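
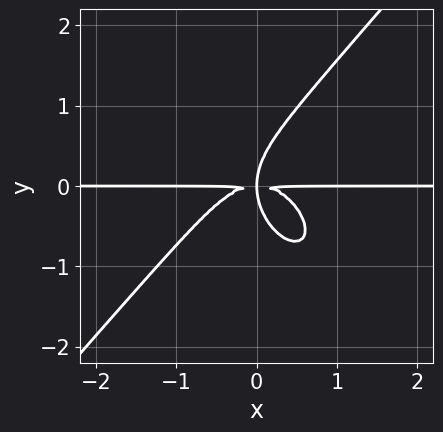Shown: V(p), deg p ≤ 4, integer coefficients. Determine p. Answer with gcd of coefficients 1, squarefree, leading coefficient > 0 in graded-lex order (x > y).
3*x^3*y - 2*y^4 + 3*x*y^2

1. deg p = 4. The shape is more complex than any degree-3 curve.
2. Reading off the gridlines: every point of the x-axis in the box is on the curve.
3. Matching integer coefficients to the picture gives p.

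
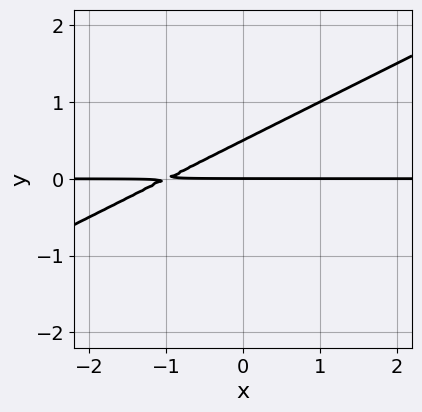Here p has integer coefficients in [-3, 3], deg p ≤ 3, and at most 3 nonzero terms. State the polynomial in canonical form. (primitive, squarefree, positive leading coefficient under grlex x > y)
x*y - 2*y^2 + y

First, degree: no degree-1 curve has this shape, so deg p = 2.
Next, observable constraints: one y-axis crossing is at y = 0; the visible x-axis segment lies entirely on the curve.
Finally, the integer polynomial consistent with all of this is the stated p.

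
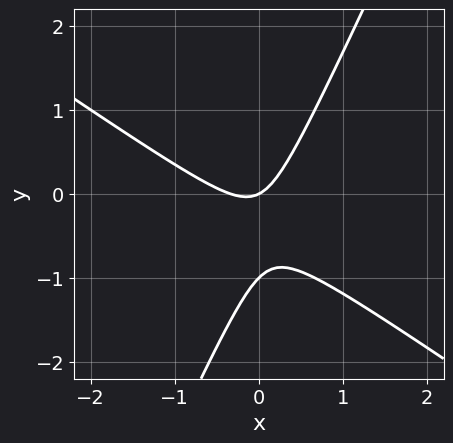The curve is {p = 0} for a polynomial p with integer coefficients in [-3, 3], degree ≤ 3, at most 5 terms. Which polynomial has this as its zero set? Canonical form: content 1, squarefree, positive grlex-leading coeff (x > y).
(a) The degree is 2 — a generic line meets the curve in up to 2 points.
(b) Reading off the gridlines: among the integer gridlines, it crosses the y-axis at y ∈ {-1, 0}; it crosses the x-axis at the gridline x = 0.
(c) Together with the visible shape, these determine p as stated.

3*x^2 + 3*x*y - 2*y^2 + x - 2*y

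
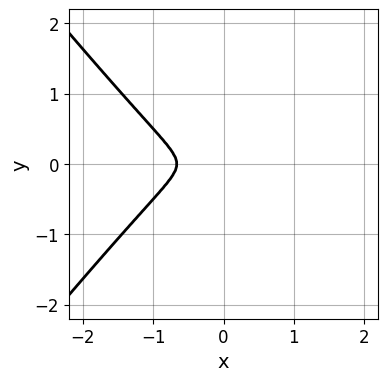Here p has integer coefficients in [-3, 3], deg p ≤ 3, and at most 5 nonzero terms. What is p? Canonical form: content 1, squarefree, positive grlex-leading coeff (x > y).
3*x^3 - 2*x*y^2 + 2*x^2 + 2*y^2

(a) Degree: the shape is more complex than any degree-2 curve, so deg p = 3.
(b) Symmetries: it's symmetric under y → −y, forcing even powers of y.
(c) Assembling these constraints gives the stated polynomial.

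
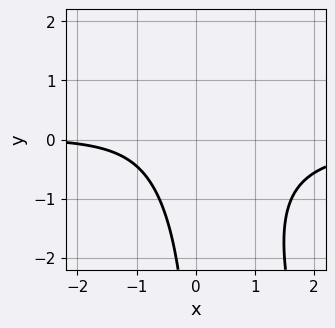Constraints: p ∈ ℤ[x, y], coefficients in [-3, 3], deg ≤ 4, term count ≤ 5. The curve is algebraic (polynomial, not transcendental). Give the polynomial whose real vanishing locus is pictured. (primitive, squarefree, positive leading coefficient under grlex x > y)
3*x^2*y + x*y^2 - x*y + x + 3

First, degree: the shape is more complex than any degree-2 curve, so deg p = 3.
Next, from the axis intercepts and sections: the curve avoids every integer y-axis point in the box; it misses every integer gridline on the x-axis.
Finally, together with the visible shape, these determine p as stated.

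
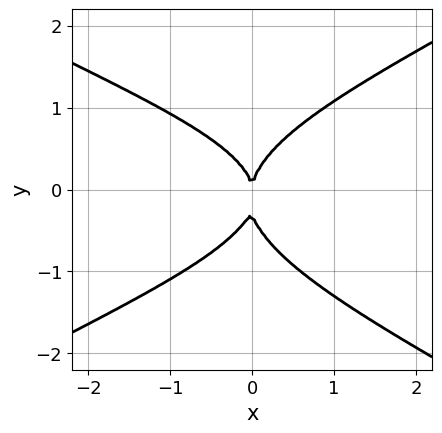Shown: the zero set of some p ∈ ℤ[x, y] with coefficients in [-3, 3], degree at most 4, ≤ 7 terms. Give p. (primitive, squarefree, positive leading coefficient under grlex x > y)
x^2*y^2 - 3*y^4 + x*y^2 - y^3 + 3*x^2

First, deg p = 4.
Next, from the visible intercepts: one y-axis crossing is at y = 0; it meets the x-axis at x = 0 (among the integer gridlines).
Finally, together with the visible shape, these determine p as stated.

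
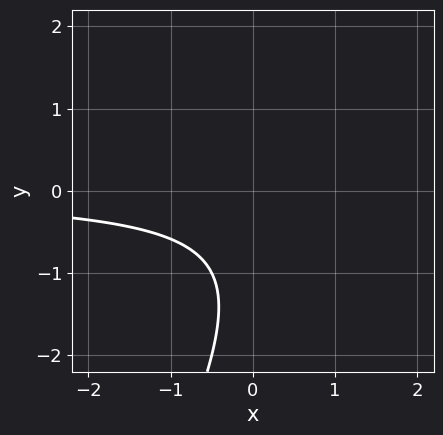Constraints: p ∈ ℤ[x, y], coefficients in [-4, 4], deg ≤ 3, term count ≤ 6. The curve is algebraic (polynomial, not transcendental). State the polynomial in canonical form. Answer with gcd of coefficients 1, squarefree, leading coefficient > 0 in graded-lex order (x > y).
2*x*y - y^2 - 2*y - 2

(a) deg p = 2. No degree-1 curve has this shape.
(b) Observable constraints: it misses every integer gridline on the y-axis; the curve avoids every integer x-axis point in the box.
(c) Together with the visible shape, these determine p as stated.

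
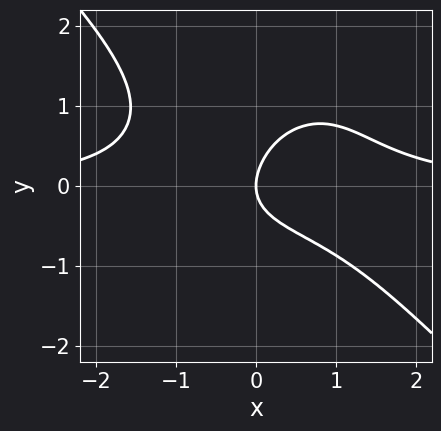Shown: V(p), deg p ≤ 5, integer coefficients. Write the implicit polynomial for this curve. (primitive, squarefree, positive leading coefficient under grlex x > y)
2*x^3*y + 2*y^4 - 2*y^3 + 3*y^2 - 3*x

1. The degree is 4 — the shape is more complex than any degree-3 curve.
2. Reading off the gridlines: one x-axis crossing is at x = 0; one y-axis crossing is at y = 0.
3. Fitting integer coefficients to these (and the overall shape) gives p.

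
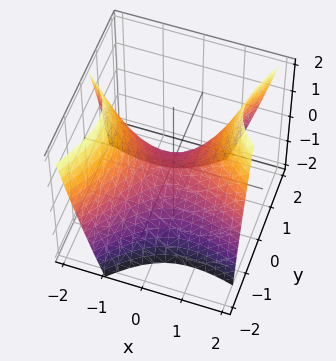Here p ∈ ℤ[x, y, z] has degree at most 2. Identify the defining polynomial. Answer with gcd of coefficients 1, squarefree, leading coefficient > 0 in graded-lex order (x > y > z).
The degree is 2 — the shape is more complex than any degree-1 surface.
Checking where it meets the axes: it meets the x-axis at x = 0 (among the integer gridlines); it meets the y-axis at y = 0 (among the integer gridlines); one z-axis crossing is at z = 0.
These observations pin down the coefficients.

2*x^2 + 3*x*y - 3*y^2 - 3*z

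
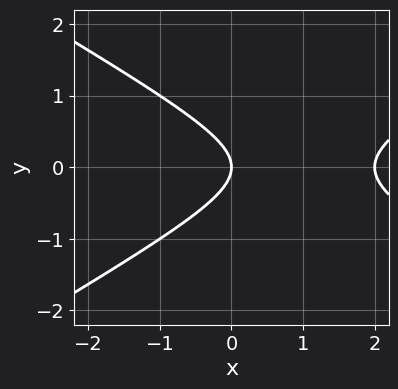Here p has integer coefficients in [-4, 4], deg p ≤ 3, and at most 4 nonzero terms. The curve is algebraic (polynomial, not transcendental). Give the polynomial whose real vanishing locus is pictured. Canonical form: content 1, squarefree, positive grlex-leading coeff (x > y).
x^2 - 3*y^2 - 2*x

1. The degree is 2 — a generic line meets the curve in up to 2 points.
2. Symmetries: the y ↦ −y reflection is a symmetry, so y appears only in even powers.
3. Reading off the gridlines: one y-axis crossing is at y = 0; the x-axis gridline crossings are at x ∈ {0, 2}.
4. These observations pin down the coefficients.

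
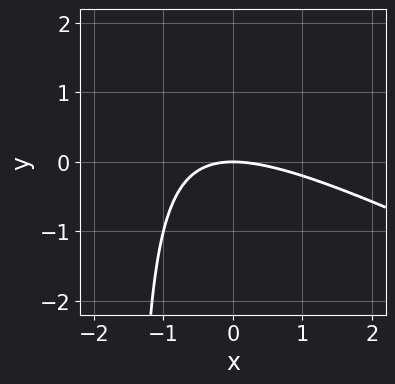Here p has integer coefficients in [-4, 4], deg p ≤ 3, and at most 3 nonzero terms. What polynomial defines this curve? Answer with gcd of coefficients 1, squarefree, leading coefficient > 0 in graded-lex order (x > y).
x^2 + 2*x*y + 3*y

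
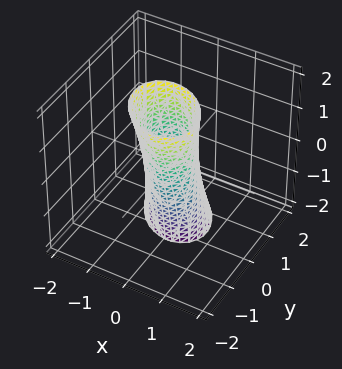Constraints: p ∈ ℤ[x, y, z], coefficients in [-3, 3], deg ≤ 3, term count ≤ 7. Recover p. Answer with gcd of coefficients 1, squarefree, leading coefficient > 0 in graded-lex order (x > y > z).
2*x^2 + x*y + 2*y^2 + y*z - 1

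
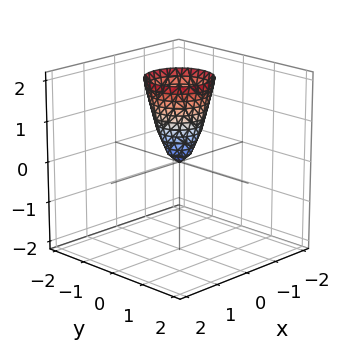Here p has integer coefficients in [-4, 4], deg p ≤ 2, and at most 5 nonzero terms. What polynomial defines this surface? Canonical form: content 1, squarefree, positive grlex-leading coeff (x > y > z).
First, degree: a single bowl opening along one axis; a quadric, so deg p = 2.
Then, symmetries: every cross-section ⟂ z is a circle, so x, y appear only via x² + y².
Then, reading off the gridlines: a circular section at z = 1 has radius between 0 and 1; it crosses the z-axis at the gridline z = 0; it crosses the y-axis at the gridline y = 0.
Finally, assembling these constraints gives the stated polynomial.

3*x^2 + 3*y^2 - z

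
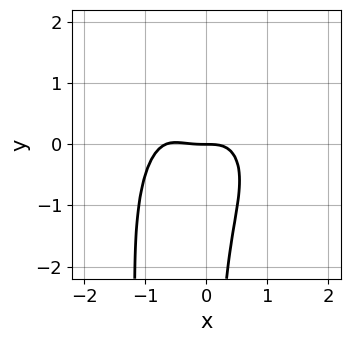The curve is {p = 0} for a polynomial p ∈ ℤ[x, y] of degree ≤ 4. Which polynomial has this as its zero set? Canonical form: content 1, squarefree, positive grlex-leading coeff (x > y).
1. deg p = 4. The shape is more complex than any degree-3 curve.
2. Against the integer gridlines: it crosses the x-axis at the gridline x = 0; it crosses the y-axis at the gridline y = 0.
3. Together with the visible shape, these determine p as stated.

3*x^4 + 2*x^2*y^2 + 2*x^3 + 2*x*y^2 + 2*y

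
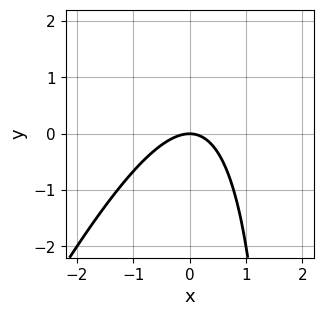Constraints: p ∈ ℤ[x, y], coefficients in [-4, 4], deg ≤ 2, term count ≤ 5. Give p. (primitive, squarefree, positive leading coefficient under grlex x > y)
(a) deg p = 2. The shape is more complex than any degree-1 curve.
(b) Observable constraints: it meets the y-axis at y = 0 (among the integer gridlines); it meets the x-axis at x = 0 (among the integer gridlines).
(c) The integer polynomial consistent with all of this is the stated p.

2*x^2 - x*y + 2*y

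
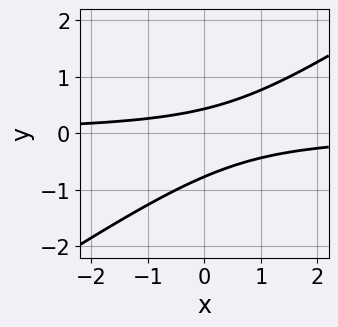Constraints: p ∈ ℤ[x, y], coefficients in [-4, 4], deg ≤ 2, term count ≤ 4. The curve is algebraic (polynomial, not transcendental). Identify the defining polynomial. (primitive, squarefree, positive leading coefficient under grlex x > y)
2*x*y - 3*y^2 - y + 1

1. Degree: no degree-1 curve has this shape, so deg p = 2.
2. Reading off the gridlines: no x-intercept at any integer in the box.
3. Matching integer coefficients to the picture gives p.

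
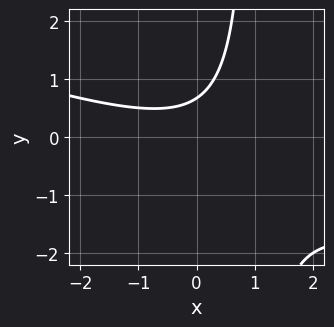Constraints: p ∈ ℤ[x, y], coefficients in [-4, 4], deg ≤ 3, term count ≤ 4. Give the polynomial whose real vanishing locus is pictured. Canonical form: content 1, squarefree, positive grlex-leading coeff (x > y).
(a) deg p = 2.
(b) Reading off the gridlines: no x-intercept at any integer in the box.
(c) Together with the visible shape, these determine p as stated.

x^2 + 3*x*y - 3*y + 2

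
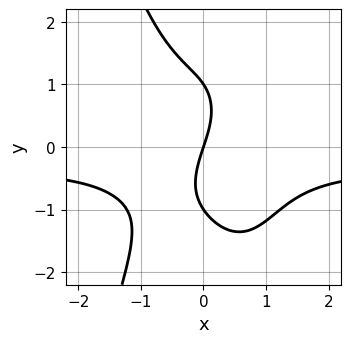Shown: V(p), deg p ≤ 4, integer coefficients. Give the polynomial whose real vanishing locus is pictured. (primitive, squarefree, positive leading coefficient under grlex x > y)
(a) Degree: no degree-3 curve has this shape, so deg p = 4.
(b) Against the integer gridlines: among the integer gridlines, it crosses the y-axis at y ∈ {-1, 0, 1}; it crosses the x-axis at the gridline x = 0.
(c) Assembling these constraints gives the stated polynomial.

3*x^3*y + x^3 + y^3 + 3*x - y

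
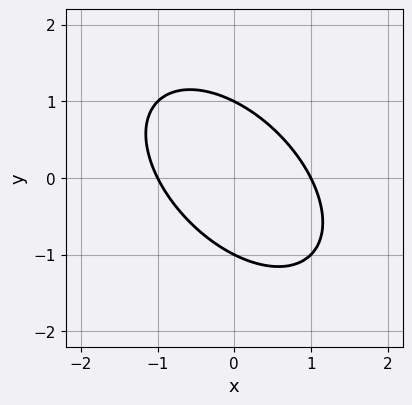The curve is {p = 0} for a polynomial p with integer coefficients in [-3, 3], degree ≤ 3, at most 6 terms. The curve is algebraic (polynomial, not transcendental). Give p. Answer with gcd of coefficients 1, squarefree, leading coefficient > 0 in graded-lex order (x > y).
x^2 + x*y + y^2 - 1

(a) deg p = 2. A generic line meets the curve in up to 2 points.
(b) Reading off the gridlines: among the integer gridlines, it crosses the x-axis at x ∈ {-1, 1}; among the integer gridlines, it crosses the y-axis at y ∈ {-1, 1}.
(c) Together with the visible shape, these determine p as stated.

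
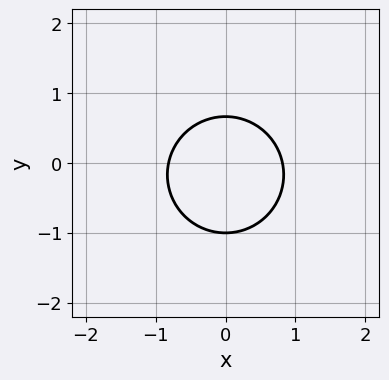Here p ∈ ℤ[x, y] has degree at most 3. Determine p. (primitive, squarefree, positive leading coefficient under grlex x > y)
First, degree: the shape is more complex than any degree-1 curve, so deg p = 2.
Then, symmetries: mirror symmetry x ↦ −x ⇒ only even powers of x.
Then, from the axis intercepts and sections: it crosses the y-axis at the gridline y = -1.
Finally, assembling these constraints gives the stated polynomial.

3*x^2 + 3*y^2 + y - 2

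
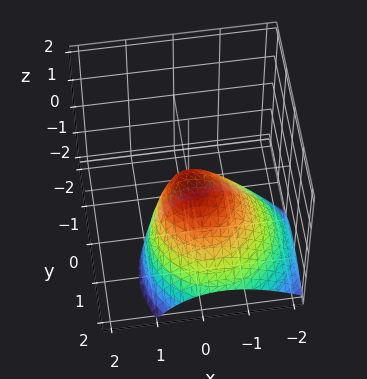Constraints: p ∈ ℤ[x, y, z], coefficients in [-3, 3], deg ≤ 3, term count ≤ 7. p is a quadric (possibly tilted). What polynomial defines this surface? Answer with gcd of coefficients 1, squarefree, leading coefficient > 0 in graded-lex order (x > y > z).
(a) The degree is 2 — the shape is more complex than any degree-1 surface.
(b) From the visible intercepts: one y-axis crossing is at y = 0; it meets the z-axis at z = 0 (among the integer gridlines); one x-axis crossing is at x = 0.
(c) These observations pin down the coefficients.

3*x^2 - 2*x*z + 3*y^2 + 3*y*z + 3*z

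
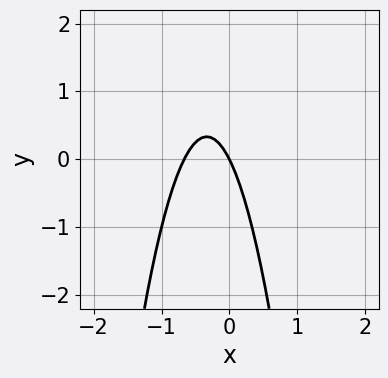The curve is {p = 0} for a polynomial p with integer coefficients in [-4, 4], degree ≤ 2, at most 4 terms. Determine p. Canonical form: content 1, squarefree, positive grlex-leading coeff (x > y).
(a) The degree is 2 — the shape is more complex than any degree-1 curve.
(b) Reading off the gridlines: it meets the x-axis at x = 0 (among the integer gridlines); it meets the y-axis at y = 0 (among the integer gridlines).
(c) These observations pin down the coefficients.

3*x^2 + 2*x + y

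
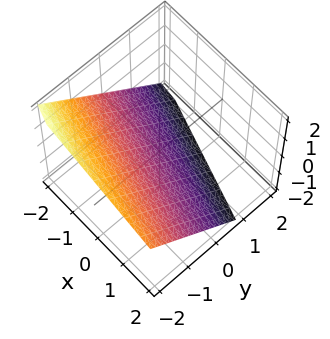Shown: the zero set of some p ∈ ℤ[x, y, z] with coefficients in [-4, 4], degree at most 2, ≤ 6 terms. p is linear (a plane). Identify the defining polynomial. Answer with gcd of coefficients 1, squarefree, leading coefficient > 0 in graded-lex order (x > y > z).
The degree is 1 — the surface is flat (a plane).
Reading off the gridlines: it meets the x-axis at x = -2 (among the integer gridlines).
Together with the visible shape, these determine p as stated.

x + 3*y + 3*z + 2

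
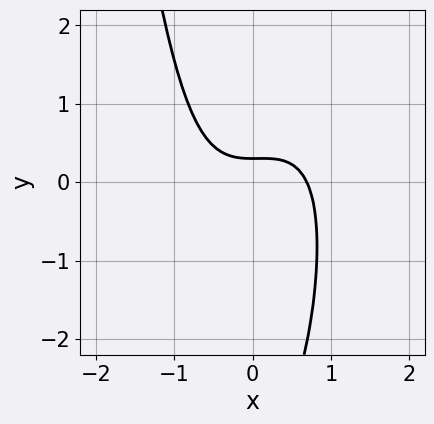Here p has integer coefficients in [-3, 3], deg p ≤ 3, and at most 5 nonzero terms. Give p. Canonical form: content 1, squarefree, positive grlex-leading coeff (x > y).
Degree: the shape is more complex than any degree-2 curve, so deg p = 3.
Putting this together gives p.

3*x^3 - 2*x^2*y + y^2 + 3*y - 1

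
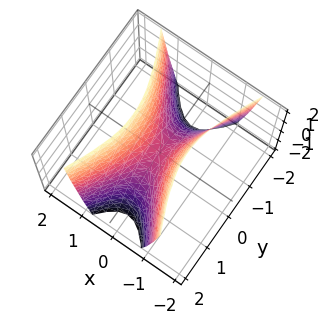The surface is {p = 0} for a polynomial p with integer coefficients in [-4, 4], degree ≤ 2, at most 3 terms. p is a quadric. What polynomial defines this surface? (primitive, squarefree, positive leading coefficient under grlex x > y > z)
3*x^2 - y^2 - z

First, the degree is 2 — a saddle surface; a quadric.
Next, symmetries: it's symmetric under y → −y, forcing even powers of y; it's symmetric under x → −x, forcing even powers of x.
Then, from the axis intercepts and sections: it meets the z-axis at z = 0 (among the integer gridlines); it crosses the x-axis at the gridline x = 0; it meets the y-axis at y = 0 (among the integer gridlines).
Finally, assembling these constraints gives the stated polynomial.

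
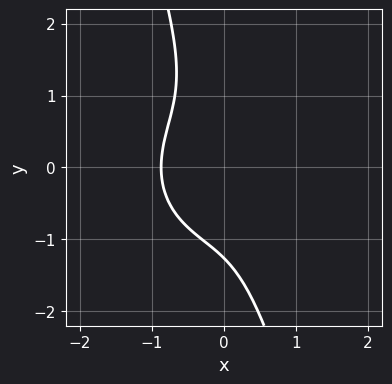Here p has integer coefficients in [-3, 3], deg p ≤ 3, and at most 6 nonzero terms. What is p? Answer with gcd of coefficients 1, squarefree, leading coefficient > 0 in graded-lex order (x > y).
3*x^3 + 3*x*y^2 + y^3 + 2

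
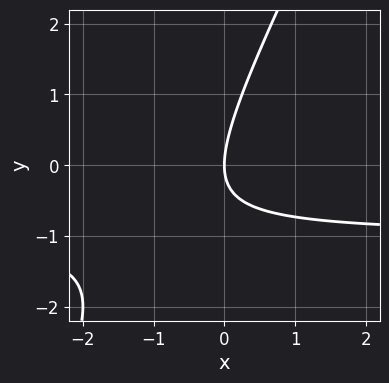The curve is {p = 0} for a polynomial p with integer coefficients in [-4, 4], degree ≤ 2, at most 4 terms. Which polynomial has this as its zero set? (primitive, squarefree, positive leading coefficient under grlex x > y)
First, the degree is 2 — a generic line meets the curve in up to 2 points.
Then, against the integer gridlines: one y-axis crossing is at y = 0; it meets the x-axis at x = 0 (among the integer gridlines).
Finally, assembling these constraints gives the stated polynomial.

2*x*y - y^2 + 2*x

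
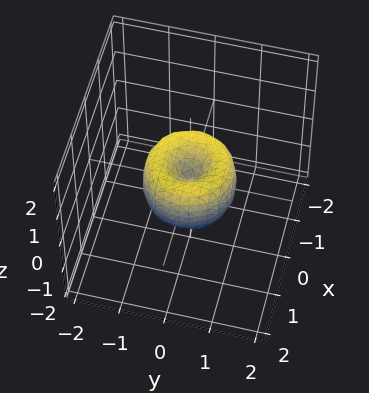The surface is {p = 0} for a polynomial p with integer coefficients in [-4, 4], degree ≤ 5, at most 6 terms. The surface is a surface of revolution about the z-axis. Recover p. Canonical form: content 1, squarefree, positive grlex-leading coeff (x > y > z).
(a) The degree is 4 — a generic line meets the surface in up to 4 points.
(b) Symmetries: the surface is invariant under rotation about z: p = q(x² + y², z).
(c) Checking where it meets the axes: the y-axis gridline crossings are at y ∈ {-1, 0, 1}; a circular section at z = 0 has radius exactly 1; one z-axis crossing is at z = 0.
(d) The integer polynomial consistent with all of this is the stated p. Check: (-1, 0, 0) on the x-axis lies on the surface, and p(-1, 0, 0) = 0. ✓

2*x^4 + 4*x^2*y^2 + 2*y^4 - 2*x^2 - 2*y^2 + z^2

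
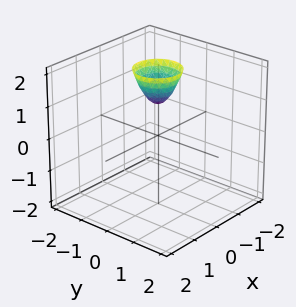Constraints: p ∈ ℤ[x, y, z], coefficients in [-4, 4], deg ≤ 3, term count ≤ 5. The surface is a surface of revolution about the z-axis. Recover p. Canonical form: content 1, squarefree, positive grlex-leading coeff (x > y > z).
2*x^2 + 2*y^2 - z + 1

1. The degree is 2 — the shape is more complex than any degree-1 surface.
2. Symmetries: every cross-section ⟂ z is a circle, so x, y appear only via x² + y².
3. Reading off the gridlines: a circular section at z = 2 has radius between 0 and 1; it misses every integer gridline on the x-axis.
4. Matching integer coefficients to the picture gives p. Check: (0, 0, 1) on the z-axis lies on the surface, and p(0, 0, 1) = 0. ✓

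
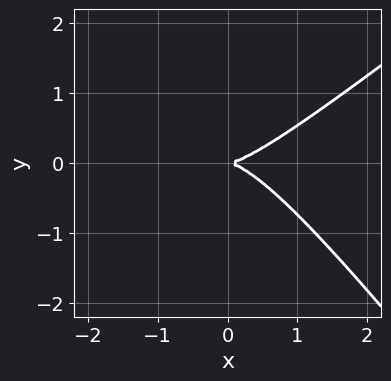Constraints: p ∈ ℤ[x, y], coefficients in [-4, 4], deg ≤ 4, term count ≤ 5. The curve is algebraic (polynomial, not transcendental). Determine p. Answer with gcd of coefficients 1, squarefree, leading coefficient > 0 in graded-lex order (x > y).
2*x^3 - x^2*y - 2*x*y^2 - 3*y^2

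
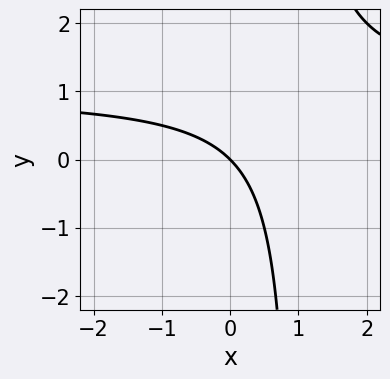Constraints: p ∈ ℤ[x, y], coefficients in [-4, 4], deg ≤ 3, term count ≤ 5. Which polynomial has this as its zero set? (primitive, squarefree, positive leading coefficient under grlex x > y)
1. The degree is 2 — a generic line meets the curve in up to 2 points.
2. From the axis intercepts and sections: it meets the y-axis at y = 0 (among the integer gridlines); it meets the x-axis at x = 0 (among the integer gridlines).
3. Solving for integer coefficients yields p as stated.

x*y - x - y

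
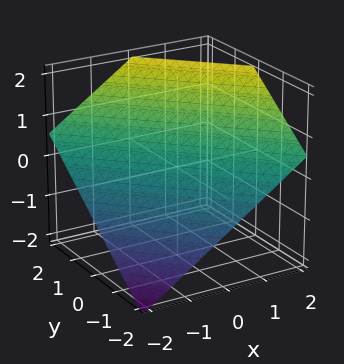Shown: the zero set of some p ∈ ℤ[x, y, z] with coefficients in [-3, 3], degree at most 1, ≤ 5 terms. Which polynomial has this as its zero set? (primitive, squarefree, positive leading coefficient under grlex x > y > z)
Degree: the surface is flat (a plane), so deg p = 1.
Checking where it meets the axes: it meets the x-axis at x = -1 (among the integer gridlines); one y-axis crossing is at y = -1.
Matching integer coefficients to the picture gives p.

2*x + 2*y - 3*z + 2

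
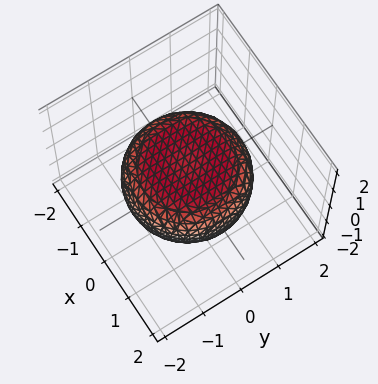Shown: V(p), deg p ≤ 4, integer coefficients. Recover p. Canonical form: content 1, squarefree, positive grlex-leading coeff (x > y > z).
x^4 + 2*x^2*y^2 + y^4 - x^2 - y^2 + 3*z^2 - 2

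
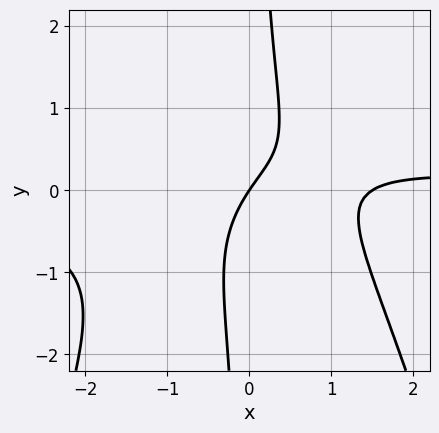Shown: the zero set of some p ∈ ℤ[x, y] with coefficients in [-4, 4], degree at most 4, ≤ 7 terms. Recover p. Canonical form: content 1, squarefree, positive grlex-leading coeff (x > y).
1. deg p = 4. The shape is more complex than any degree-3 curve.
2. Reading off the gridlines: it crosses the x-axis at the gridline x = 0; one y-axis crossing is at y = 0.
3. Fitting integer coefficients to these (and the overall shape) gives p.

2*x^3*y + 3*x*y^2 - 2*x^2 + 3*x - 2*y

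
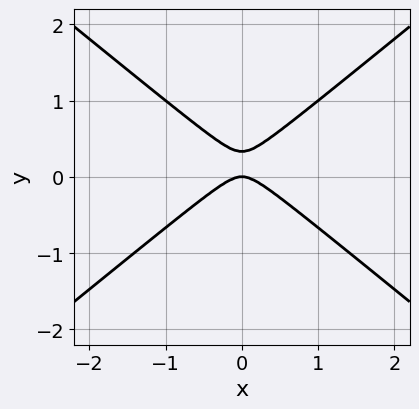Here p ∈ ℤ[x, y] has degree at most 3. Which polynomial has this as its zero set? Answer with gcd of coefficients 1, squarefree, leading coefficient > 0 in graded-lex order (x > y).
2*x^2 - 3*y^2 + y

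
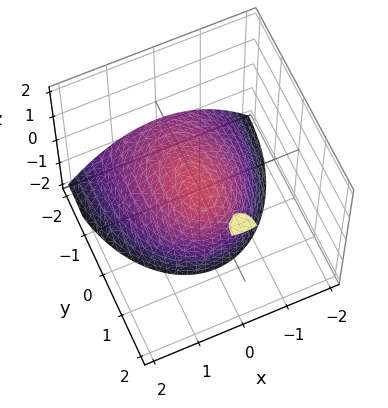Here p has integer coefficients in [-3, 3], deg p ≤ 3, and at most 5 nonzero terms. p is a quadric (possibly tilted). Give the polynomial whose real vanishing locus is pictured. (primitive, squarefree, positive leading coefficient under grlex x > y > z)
2*x^2 + y^2 - 2*y*z + 2*z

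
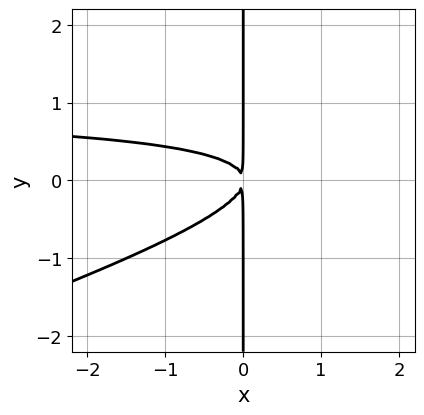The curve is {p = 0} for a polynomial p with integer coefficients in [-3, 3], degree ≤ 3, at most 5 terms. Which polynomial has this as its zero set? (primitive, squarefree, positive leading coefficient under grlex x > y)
The degree is 3 — no degree-2 curve has this shape.
Observable constraints: the visible y-axis segment lies entirely on the curve.
Assembling these constraints gives the stated polynomial.

x^2*y - 3*x*y^2 - x^2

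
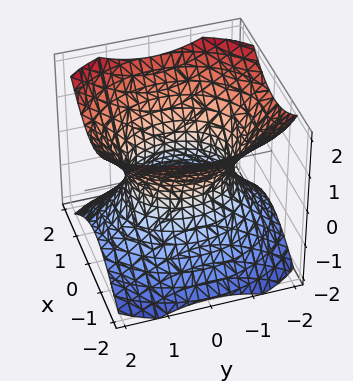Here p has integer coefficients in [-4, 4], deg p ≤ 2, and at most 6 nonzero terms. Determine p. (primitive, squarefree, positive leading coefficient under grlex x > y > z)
deg p = 2. An hourglass — one-sheet hyperboloid; a quadric.
Symmetries: it's symmetric under x → −x, forcing even powers of x; the z ↦ −z reflection is a symmetry, so z appears only in even powers; mirror symmetry y ↦ −y ⇒ only even powers of y.
Reading off the gridlines: among the integer gridlines, it crosses the x-axis at x ∈ {-1, 1}; the surface avoids every integer z-axis point in the box.
Fitting integer coefficients to these (and the overall shape) gives p.

3*x^2 + 2*y^2 - 3*z^2 - 3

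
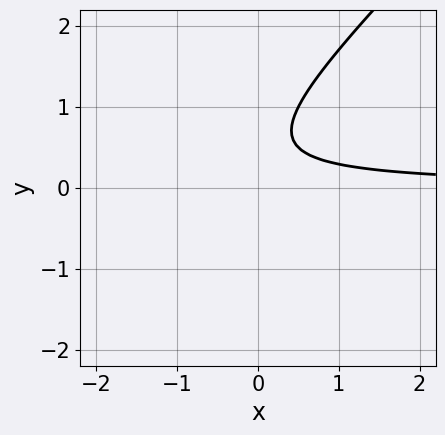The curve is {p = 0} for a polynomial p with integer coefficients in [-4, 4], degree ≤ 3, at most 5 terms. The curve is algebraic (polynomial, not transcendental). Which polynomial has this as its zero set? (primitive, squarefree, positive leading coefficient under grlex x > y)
2*x*y - 2*y^2 + 2*y - 1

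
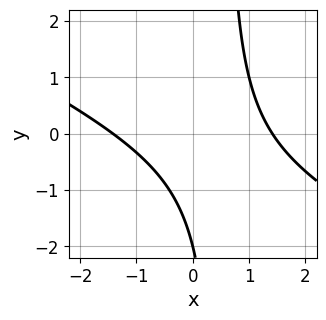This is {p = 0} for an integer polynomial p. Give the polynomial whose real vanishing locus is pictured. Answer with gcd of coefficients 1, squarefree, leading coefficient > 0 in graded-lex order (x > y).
x^2 + 2*x*y - y - 2

First, the degree is 2 — no degree-1 curve has this shape.
Then, reading off the gridlines: it crosses the y-axis at the gridline y = -2.
Finally, matching integer coefficients to the picture gives p.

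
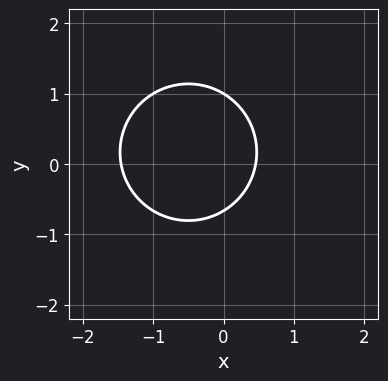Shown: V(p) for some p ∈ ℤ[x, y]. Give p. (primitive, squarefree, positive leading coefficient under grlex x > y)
3*x^2 + 3*y^2 + 3*x - y - 2

1. The degree is 2 — a generic line meets the curve in up to 2 points.
2. Against the integer gridlines: one y-axis crossing is at y = 1.
3. Putting this together gives p.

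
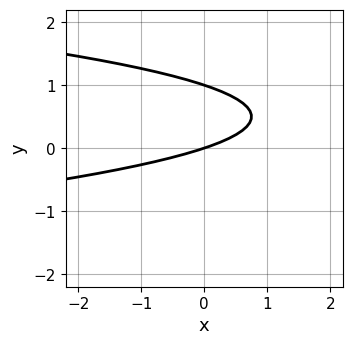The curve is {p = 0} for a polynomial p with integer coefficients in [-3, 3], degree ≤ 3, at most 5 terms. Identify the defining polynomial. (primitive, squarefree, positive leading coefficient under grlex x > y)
3*y^2 + x - 3*y

deg p = 2. The shape is more complex than any degree-1 curve.
Reading off the gridlines: it meets the x-axis at x = 0 (among the integer gridlines); the y-axis gridline crossings are at y ∈ {0, 1}.
Matching integer coefficients to the picture gives p.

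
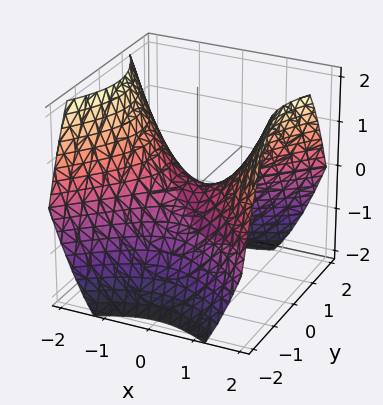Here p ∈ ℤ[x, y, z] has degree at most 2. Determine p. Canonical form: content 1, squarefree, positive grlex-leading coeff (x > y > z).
The degree is 2 — a saddle surface; a quadric.
Symmetries: mirror symmetry y ↦ −y ⇒ only even powers of y; the x ↦ −x reflection is a symmetry, so x appears only in even powers.
From the axis intercepts and sections: it meets the y-axis at y = 0 (among the integer gridlines); it meets the z-axis at z = 0 (among the integer gridlines).
Fitting integer coefficients to these (and the overall shape) gives p.

2*x^2 - 2*y^2 - 3*z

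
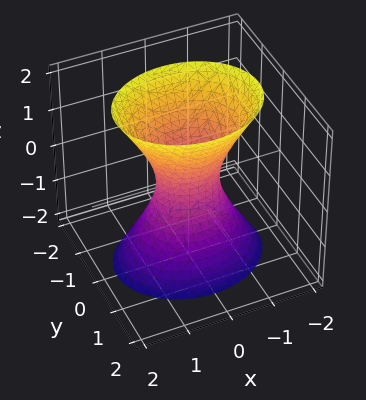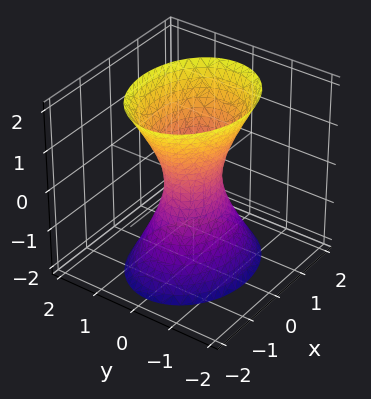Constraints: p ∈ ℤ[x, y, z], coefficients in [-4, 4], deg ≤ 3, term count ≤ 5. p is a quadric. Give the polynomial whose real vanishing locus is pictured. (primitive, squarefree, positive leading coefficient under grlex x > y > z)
2*x^2 + 3*y^2 - z^2 - 1

First, the degree is 2 — an hourglass — one-sheet hyperboloid; a quadric.
Then, symmetries: the y ↦ −y reflection is a symmetry, so y appears only in even powers; mirror symmetry x ↦ −x ⇒ only even powers of x; the z ↦ −z reflection is a symmetry, so z appears only in even powers.
Then, from the axis intercepts and sections: no z-intercept at any integer in the box.
Finally, matching integer coefficients to the picture gives p.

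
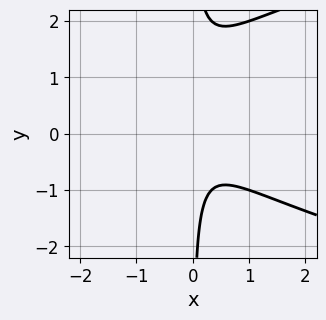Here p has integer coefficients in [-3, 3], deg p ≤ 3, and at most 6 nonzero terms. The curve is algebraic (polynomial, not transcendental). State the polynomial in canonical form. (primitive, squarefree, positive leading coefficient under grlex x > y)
2*x*y^2 - 3*x^2 - 2*x*y - 1

First, deg p = 3. The shape is more complex than any degree-2 curve.
Next, from the axis intercepts and sections: no y-intercept at any integer in the box; the curve avoids every integer x-axis point in the box.
Finally, together with the visible shape, these determine p as stated.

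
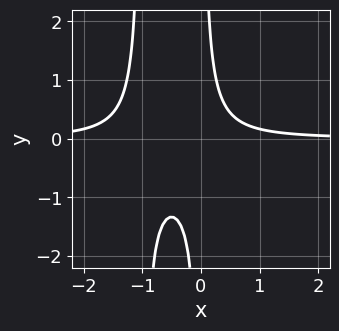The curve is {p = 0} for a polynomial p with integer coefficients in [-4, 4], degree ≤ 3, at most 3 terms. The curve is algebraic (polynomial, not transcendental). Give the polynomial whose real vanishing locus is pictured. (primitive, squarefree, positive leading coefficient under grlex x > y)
3*x^2*y + 3*x*y - 1

(a) deg p = 3. No degree-2 curve has this shape.
(b) Checking where it meets the axes: no y-intercept at any integer in the box; no x-intercept at any integer in the box.
(c) Assembling these constraints gives the stated polynomial.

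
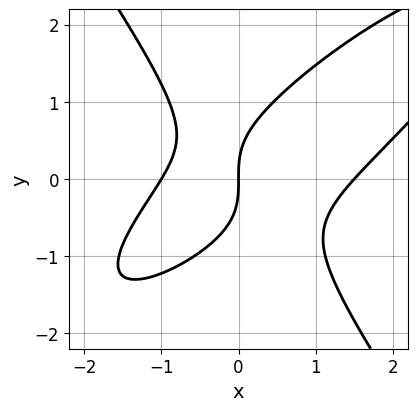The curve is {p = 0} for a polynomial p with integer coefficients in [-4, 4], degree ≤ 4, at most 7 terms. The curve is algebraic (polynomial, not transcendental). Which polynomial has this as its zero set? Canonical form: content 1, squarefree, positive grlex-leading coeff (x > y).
2*x^3 - 3*x^2*y + 2*y^3 - x^2 - 3*x

1. deg p = 3. The shape is more complex than any degree-2 curve.
2. Against the integer gridlines: the x-axis gridline crossings are at x ∈ {-1, 0}; it meets the y-axis at y = 0 (among the integer gridlines).
3. Matching integer coefficients to the picture gives p.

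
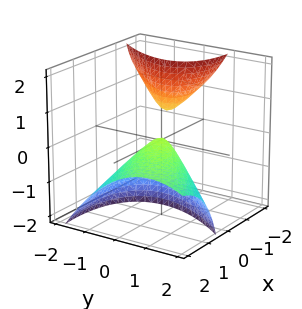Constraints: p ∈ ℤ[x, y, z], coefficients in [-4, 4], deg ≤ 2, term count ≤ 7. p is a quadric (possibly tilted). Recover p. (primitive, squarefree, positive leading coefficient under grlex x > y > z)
1. I count 2 distinct pieces. They look like related sheets of one shape, so recover p as a whole.
2. The degree is 2 — a generic line meets the surface in up to 2 points.
3. From the visible intercepts: it meets the z-axis at z = 0 (among the integer gridlines); it crosses the y-axis at the gridline y = 0; it meets the x-axis at x = 0 (among the integer gridlines).
4. Together with the visible shape, these determine p as stated.

x^2 - 2*x*y + 3*x*z + 2*y^2 + 2*z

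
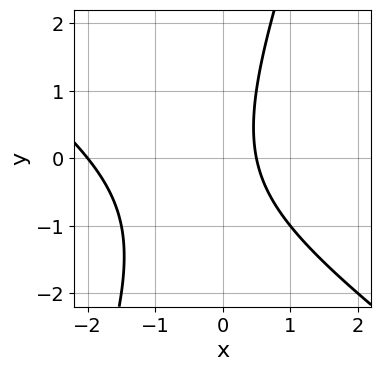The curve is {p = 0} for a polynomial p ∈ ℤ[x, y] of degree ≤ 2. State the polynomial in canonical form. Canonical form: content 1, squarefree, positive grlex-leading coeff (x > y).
2*x^2 + 2*x*y - y^2 + 3*x - 2

(a) The degree is 2 — the shape is more complex than any degree-1 curve.
(b) From the axis intercepts and sections: the curve avoids every integer y-axis point in the box; one x-axis crossing is at x = -2.
(c) Fitting integer coefficients to these (and the overall shape) gives p.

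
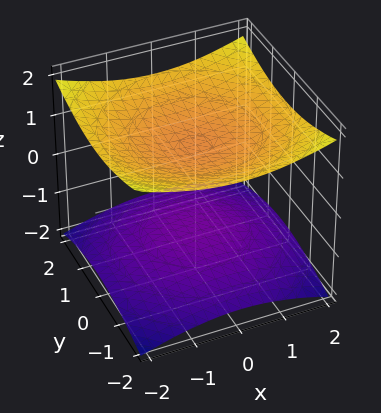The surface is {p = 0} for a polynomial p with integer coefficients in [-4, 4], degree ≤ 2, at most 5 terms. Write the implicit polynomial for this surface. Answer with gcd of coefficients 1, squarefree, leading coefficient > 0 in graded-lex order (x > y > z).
x^2 + y^2 - 3*z^2 + 3

1. There are 2 components.
2. Degree: two sheets facing apart; a quadric, so deg p = 2.
3. By symmetry, the z-axis is an axis of rotation, so x and y enter only as x² + y²; the z ↦ −z reflection is a symmetry, so z appears only in even powers.
4. Against the integer gridlines: it misses every integer gridline on the y-axis; no x-intercept at any integer in the box; the z-axis gridline crossings are at z ∈ {-1, 1}.
5. Assembling these constraints gives the stated polynomial.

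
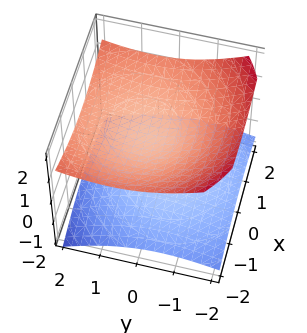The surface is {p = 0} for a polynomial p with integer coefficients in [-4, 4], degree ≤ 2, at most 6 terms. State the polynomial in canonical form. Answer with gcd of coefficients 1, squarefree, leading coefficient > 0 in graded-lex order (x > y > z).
First, there are 2 components.
Then, deg p = 2.
Then, against the integer gridlines: it misses every integer gridline on the x-axis; it misses every integer gridline on the y-axis.
Finally, together with the visible shape, these determine p as stated.

x^2 + y^2 - y*z - 3*z^2 + 1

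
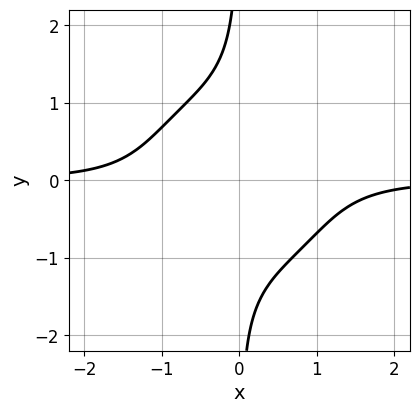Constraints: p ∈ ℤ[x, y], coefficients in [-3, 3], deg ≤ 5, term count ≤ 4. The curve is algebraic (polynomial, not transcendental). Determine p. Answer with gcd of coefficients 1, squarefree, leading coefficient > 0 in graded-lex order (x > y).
x^3*y + x*y^3 + 1

1. deg p = 4. The shape is more complex than any degree-3 curve.
2. Checking where it meets the axes: no y-intercept at any integer in the box; it misses every integer gridline on the x-axis.
3. These observations pin down the coefficients.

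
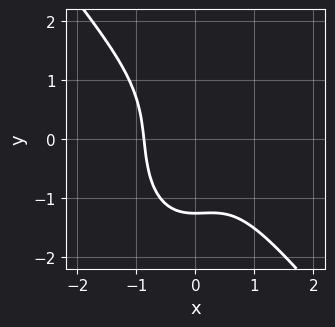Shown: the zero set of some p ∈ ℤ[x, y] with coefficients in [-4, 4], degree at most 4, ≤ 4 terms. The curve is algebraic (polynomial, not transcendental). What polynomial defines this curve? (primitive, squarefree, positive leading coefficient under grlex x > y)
3*x^3 + x^2*y + y^3 + 2

1. deg p = 3. A generic line meets the curve in up to 3 points.
2. The integer polynomial consistent with all of this is the stated p.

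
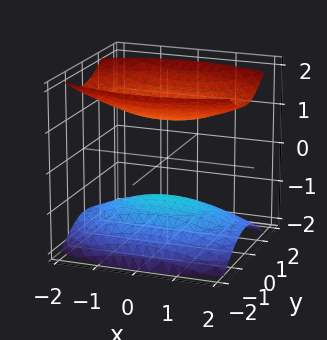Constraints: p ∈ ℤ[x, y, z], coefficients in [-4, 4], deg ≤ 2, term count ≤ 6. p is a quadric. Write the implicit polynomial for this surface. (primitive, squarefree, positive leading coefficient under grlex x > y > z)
x^2 + 3*y^2 - 3*z^2 + 3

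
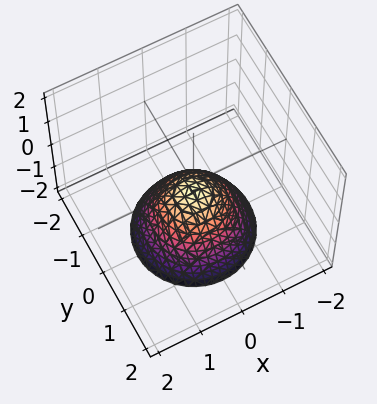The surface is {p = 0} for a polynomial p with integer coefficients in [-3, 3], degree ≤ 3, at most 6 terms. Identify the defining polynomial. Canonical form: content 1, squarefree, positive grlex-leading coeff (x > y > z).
3*x^2 + 3*y^2 + 3*z + 1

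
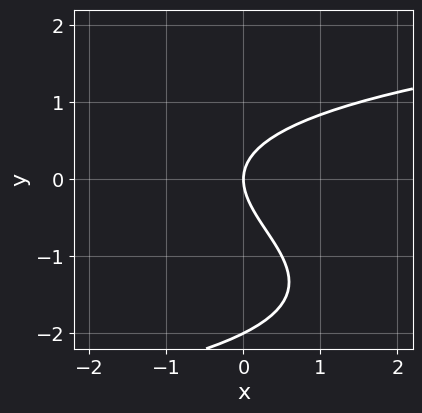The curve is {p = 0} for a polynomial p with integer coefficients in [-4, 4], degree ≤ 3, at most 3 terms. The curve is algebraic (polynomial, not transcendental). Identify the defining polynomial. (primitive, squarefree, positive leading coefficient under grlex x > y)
y^3 + 2*y^2 - 2*x

(a) The degree is 3 — the shape is more complex than any degree-2 curve.
(b) From the axis intercepts and sections: one x-axis crossing is at x = 0; among the integer gridlines, it crosses the y-axis at y ∈ {-2, 0}.
(c) Matching integer coefficients to the picture gives p.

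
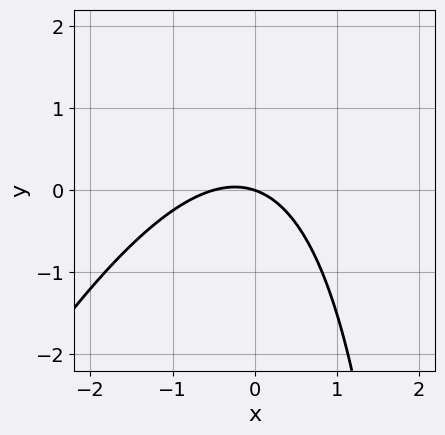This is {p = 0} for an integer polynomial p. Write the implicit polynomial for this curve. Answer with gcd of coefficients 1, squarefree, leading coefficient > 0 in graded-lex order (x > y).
(a) The degree is 2 — the shape is more complex than any degree-1 curve.
(b) From the visible intercepts: it crosses the x-axis at the gridline x = 0; one y-axis crossing is at y = 0.
(c) Putting this together gives p.

2*x^2 - x*y + x + 3*y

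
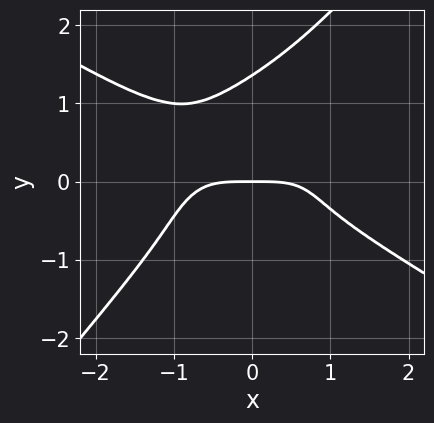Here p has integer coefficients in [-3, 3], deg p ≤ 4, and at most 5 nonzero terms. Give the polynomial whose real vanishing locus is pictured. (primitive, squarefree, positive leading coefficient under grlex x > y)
x^4 + 3*x*y^3 - 3*y^4 + 3*y^3 + 2*y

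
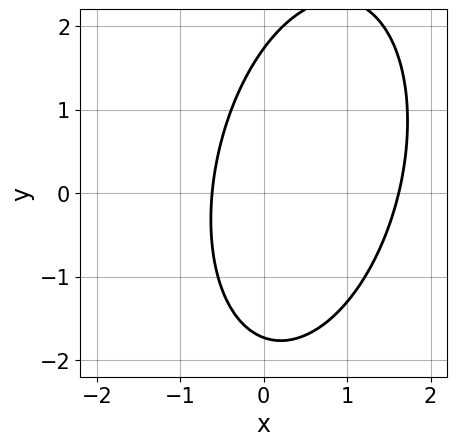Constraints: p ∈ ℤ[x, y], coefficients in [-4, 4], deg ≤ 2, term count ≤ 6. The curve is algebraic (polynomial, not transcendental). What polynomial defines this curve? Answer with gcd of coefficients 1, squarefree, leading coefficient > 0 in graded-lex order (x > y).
1. deg p = 2.
2. Putting this together gives p.

3*x^2 - x*y + y^2 - 3*x - 3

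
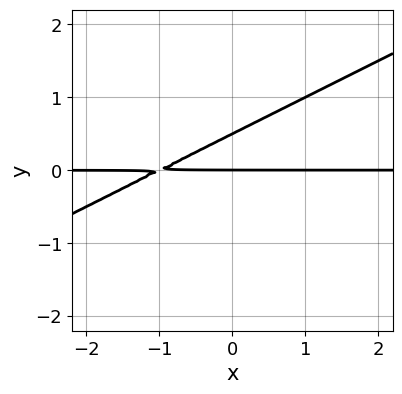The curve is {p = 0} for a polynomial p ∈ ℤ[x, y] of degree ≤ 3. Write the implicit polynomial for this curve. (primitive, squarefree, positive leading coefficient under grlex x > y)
x*y - 2*y^2 + y

First, deg p = 2. A generic line meets the curve in up to 2 points.
Next, checking where it meets the axes: the visible x-axis segment lies entirely on the curve; it meets the y-axis at y = 0 (among the integer gridlines).
Finally, the integer polynomial consistent with all of this is the stated p.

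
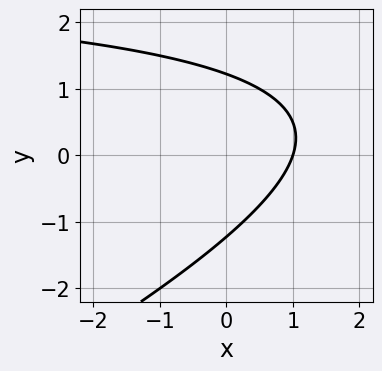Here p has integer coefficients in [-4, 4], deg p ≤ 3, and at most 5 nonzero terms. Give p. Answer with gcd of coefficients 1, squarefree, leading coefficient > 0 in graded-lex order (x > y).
1. The degree is 2 — the shape is more complex than any degree-1 curve.
2. From the visible intercepts: one x-axis crossing is at x = 1.
3. These observations pin down the coefficients.

x*y - 2*y^2 - 3*x + 3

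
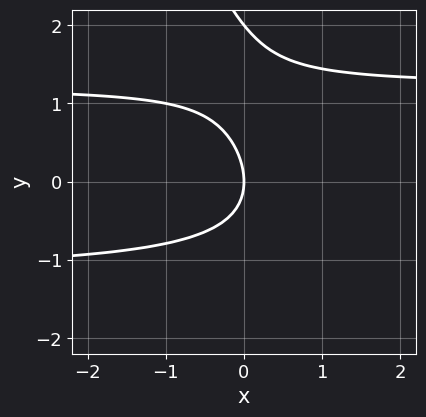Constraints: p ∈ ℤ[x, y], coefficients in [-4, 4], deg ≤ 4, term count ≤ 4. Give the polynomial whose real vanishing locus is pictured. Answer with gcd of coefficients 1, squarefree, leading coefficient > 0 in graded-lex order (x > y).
2*x*y^2 + y^3 - 2*y^2 - 3*x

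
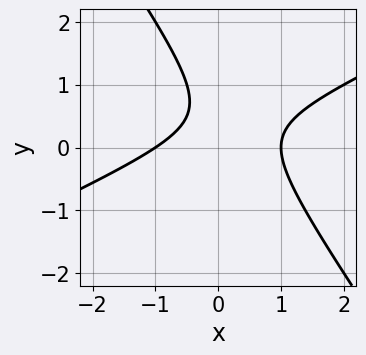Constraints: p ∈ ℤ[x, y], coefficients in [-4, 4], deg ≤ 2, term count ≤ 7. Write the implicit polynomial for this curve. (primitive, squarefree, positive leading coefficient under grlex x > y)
The degree is 2 — no degree-1 curve has this shape.
Observable constraints: among the integer gridlines, it crosses the x-axis at x ∈ {-1, 1}; the curve avoids every integer y-axis point in the box.
These observations pin down the coefficients.

2*x^2 - 3*x*y - 3*y^2 + 3*y - 2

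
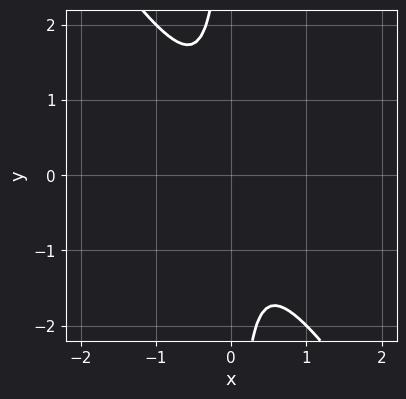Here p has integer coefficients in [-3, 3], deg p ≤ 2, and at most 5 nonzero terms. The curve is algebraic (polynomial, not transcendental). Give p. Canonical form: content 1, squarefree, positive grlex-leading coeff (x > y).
deg p = 2. No degree-1 curve has this shape.
From the visible intercepts: it misses every integer gridline on the x-axis; no y-intercept at any integer in the box.
The integer polynomial consistent with all of this is the stated p.

3*x^2 + 2*x*y + 1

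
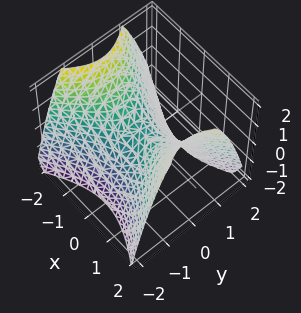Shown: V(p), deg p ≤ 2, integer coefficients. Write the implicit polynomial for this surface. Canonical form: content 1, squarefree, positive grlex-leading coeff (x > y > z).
2*x^2 - 3*y^2 - 3*z

First, degree: a hyperbolic paraboloid; a quadric, so deg p = 2.
Then, symmetries: mirror symmetry x ↦ −x ⇒ only even powers of x; it's symmetric under y → −y, forcing even powers of y.
Then, from the axis intercepts and sections: it meets the x-axis at x = 0 (among the integer gridlines); it crosses the y-axis at the gridline y = 0.
Finally, putting this together gives p.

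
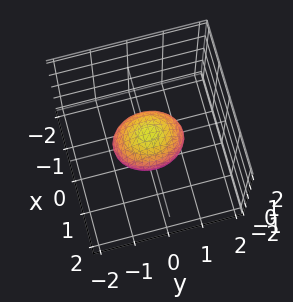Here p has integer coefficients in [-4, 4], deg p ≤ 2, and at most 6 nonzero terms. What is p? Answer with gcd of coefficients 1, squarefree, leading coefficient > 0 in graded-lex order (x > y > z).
3*x^2 + 2*y^2 + 3*z^2 - 2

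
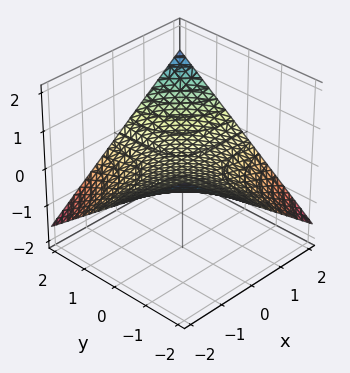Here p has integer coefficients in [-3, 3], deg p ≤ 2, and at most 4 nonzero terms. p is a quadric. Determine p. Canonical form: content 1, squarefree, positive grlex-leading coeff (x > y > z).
Degree: a saddle surface; a quadric, so deg p = 2.
Against the integer gridlines: every point of the x-axis in the box is on the surface; one z-axis crossing is at z = 0; the visible y-axis segment lies entirely on the surface.
Fitting integer coefficients to these (and the overall shape) gives p.

x*y - 3*z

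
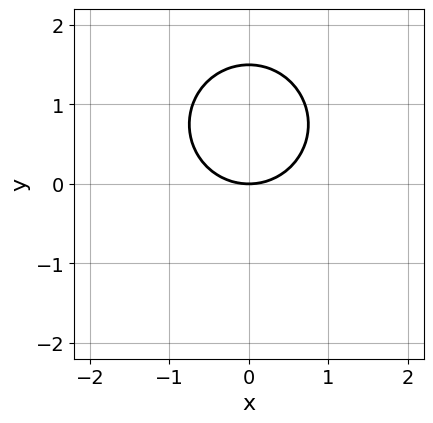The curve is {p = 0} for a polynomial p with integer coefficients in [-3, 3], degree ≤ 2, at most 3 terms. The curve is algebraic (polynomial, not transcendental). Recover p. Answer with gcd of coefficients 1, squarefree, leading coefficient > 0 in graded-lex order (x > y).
2*x^2 + 2*y^2 - 3*y

deg p = 2.
Symmetries: mirror symmetry x ↦ −x ⇒ only even powers of x.
Against the integer gridlines: it meets the x-axis at x = 0 (among the integer gridlines); it meets the y-axis at y = 0 (among the integer gridlines).
Assembling these constraints gives the stated polynomial.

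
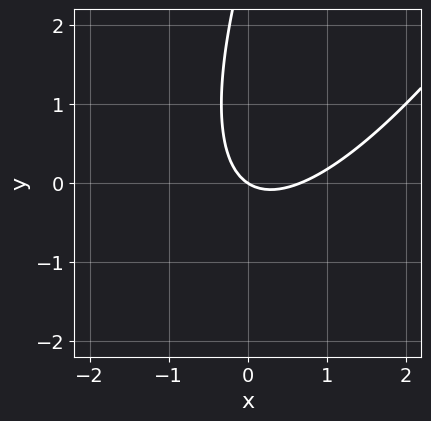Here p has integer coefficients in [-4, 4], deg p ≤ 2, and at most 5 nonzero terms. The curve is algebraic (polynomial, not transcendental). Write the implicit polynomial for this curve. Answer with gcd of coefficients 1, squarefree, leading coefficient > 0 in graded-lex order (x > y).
3*x^2 - 3*x*y + y^2 - 2*x - 3*y

deg p = 2. A generic line meets the curve in up to 2 points.
Observable constraints: it meets the y-axis at y = 0 (among the integer gridlines); it meets the x-axis at x = 0 (among the integer gridlines).
Solving for integer coefficients yields p as stated.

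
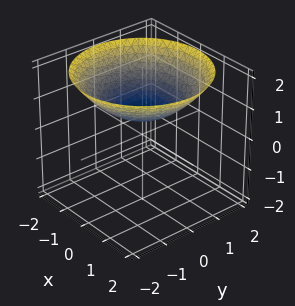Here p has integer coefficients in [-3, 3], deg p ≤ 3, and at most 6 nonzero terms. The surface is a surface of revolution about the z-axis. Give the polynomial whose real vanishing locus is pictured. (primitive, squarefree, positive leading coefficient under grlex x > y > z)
First, the degree is 2 — the shape is more complex than any degree-1 surface.
Next, symmetries: the surface is invariant under rotation about z: p = q(x² + y², z).
Then, against the integer gridlines: a circular section at z = 1 has radius exactly 1; the surface avoids every integer y-axis point in the box; the surface avoids every integer x-axis point in the box.
Finally, together with the visible shape, these determine p as stated.

x^2 + y^2 - 3*z + 2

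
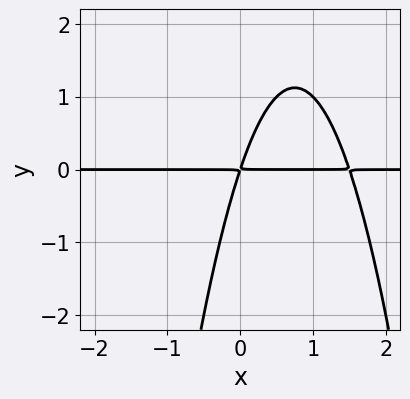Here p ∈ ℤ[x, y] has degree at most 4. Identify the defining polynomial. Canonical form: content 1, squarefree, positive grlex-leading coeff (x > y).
2*x^2*y - 3*x*y + y^2

First, degree: no degree-2 curve has this shape, so deg p = 3.
Then, against the integer gridlines: every point of the x-axis in the box is on the curve.
Finally, together with the visible shape, these determine p as stated.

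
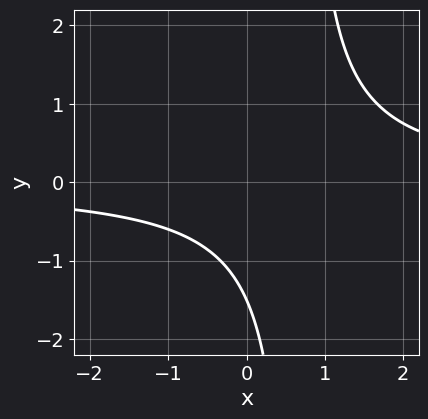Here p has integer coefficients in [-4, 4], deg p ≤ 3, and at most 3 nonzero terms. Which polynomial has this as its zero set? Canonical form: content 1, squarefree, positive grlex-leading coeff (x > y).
1. Degree: a generic line meets the curve in up to 2 points, so deg p = 2.
2. Observable constraints: no x-intercept at any integer in the box.
3. Matching integer coefficients to the picture gives p.

3*x*y - 2*y - 3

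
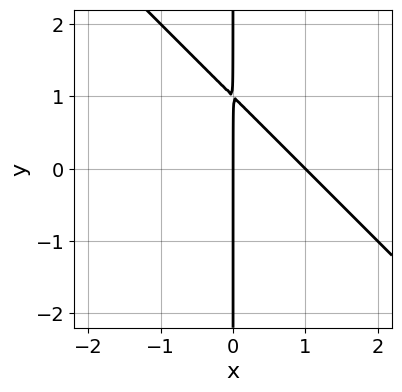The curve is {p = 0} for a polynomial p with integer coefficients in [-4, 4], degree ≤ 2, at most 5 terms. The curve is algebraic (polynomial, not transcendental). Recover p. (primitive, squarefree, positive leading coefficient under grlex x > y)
x^2 + x*y - x

Degree: the shape is more complex than any degree-1 curve, so deg p = 2.
Checking where it meets the axes: the x-axis gridline crossings are at x ∈ {0, 1}; every point of the y-axis in the box is on the curve.
Matching integer coefficients to the picture gives p.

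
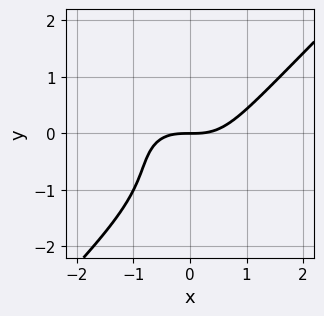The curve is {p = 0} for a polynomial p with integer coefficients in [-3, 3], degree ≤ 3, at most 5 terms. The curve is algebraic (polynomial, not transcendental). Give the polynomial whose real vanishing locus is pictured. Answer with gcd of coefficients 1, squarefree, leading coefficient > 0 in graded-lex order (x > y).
2*x^3 - 2*y^3 - 3*y^2 - 3*y

1. Degree: no degree-2 curve has this shape, so deg p = 3.
2. Checking where it meets the axes: it crosses the y-axis at the gridline y = 0; it crosses the x-axis at the gridline x = 0.
3. Fitting integer coefficients to these (and the overall shape) gives p.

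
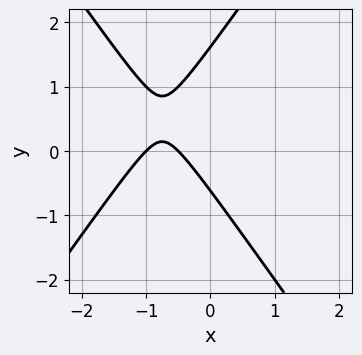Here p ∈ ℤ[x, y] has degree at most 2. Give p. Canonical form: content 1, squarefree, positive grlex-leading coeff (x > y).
(a) The degree is 2 — the shape is more complex than any degree-1 curve.
(b) Reading off the gridlines: one x-axis crossing is at x = -1.
(c) Assembling these constraints gives the stated polynomial.

2*x^2 - y^2 + 3*x + y + 1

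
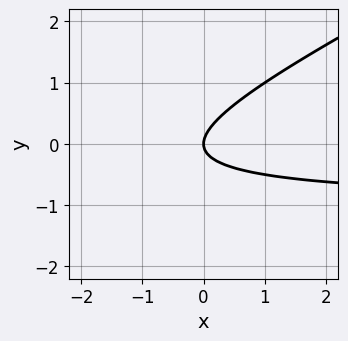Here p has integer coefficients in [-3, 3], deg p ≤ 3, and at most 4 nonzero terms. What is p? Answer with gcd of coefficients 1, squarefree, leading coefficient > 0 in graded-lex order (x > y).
1. Degree: no degree-1 curve has this shape, so deg p = 2.
2. Against the integer gridlines: it meets the x-axis at x = 0 (among the integer gridlines); one y-axis crossing is at y = 0.
3. Matching integer coefficients to the picture gives p.

x*y - 2*y^2 + x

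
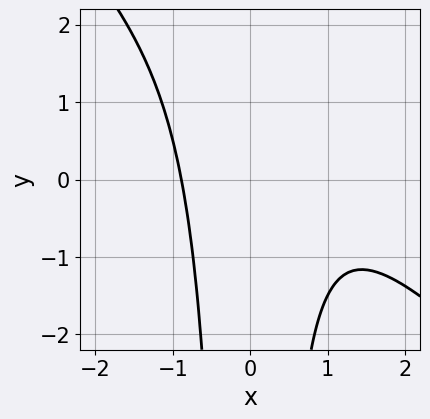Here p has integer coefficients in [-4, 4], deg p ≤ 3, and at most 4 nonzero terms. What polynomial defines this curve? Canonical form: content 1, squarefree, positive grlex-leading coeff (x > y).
2*x^3 + 2*x^2*y - 2*x^2 + 3

First, degree: no degree-2 curve has this shape, so deg p = 3.
Then, against the integer gridlines: no y-intercept at any integer in the box.
Finally, the integer polynomial consistent with all of this is the stated p.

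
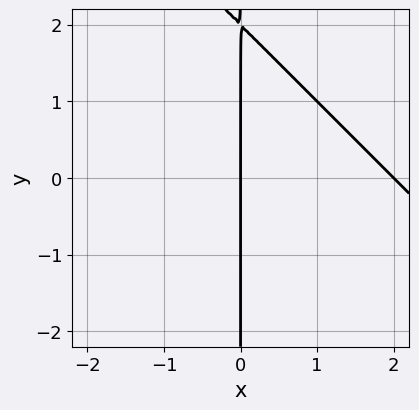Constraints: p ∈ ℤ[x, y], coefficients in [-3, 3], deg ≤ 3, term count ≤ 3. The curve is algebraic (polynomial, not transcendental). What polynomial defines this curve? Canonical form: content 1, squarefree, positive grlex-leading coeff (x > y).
(a) Degree: a generic line meets the curve in up to 2 points, so deg p = 2.
(b) From the axis intercepts and sections: among the integer gridlines, it crosses the x-axis at x ∈ {0, 2}; the visible y-axis segment lies entirely on the curve.
(c) Putting this together gives p.

x^2 + x*y - 2*x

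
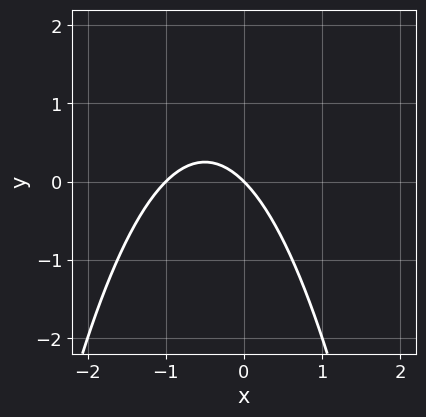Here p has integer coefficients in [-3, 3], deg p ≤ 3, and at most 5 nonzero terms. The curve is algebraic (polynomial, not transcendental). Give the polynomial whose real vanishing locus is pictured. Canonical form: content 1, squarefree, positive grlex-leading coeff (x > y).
x^2 + x + y

First, degree: no degree-1 curve has this shape, so deg p = 2.
Next, checking where it meets the axes: the x-axis gridline crossings are at x ∈ {-1, 0}; it crosses the y-axis at the gridline y = 0.
Finally, the integer polynomial consistent with all of this is the stated p.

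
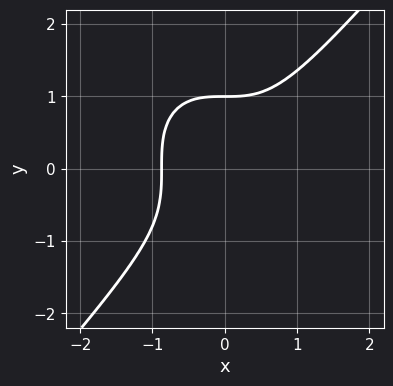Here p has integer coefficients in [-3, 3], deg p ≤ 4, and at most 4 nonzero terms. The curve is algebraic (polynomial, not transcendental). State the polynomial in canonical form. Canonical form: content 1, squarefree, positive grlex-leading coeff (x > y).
3*x^3 - 2*y^3 + 2

deg p = 3. The shape is more complex than any degree-2 curve.
Reading off the gridlines: it crosses the y-axis at the gridline y = 1.
These observations pin down the coefficients.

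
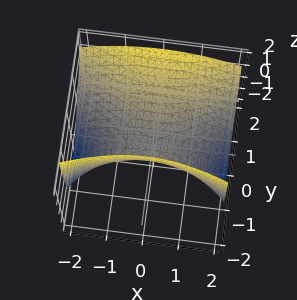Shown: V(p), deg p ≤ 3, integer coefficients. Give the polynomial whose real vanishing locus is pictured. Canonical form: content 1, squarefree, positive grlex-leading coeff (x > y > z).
x^2 - 3*y^2 + 2*y*z + 3*z

1. Degree: the shape is more complex than any degree-1 surface, so deg p = 2.
2. Observable constraints: it crosses the y-axis at the gridline y = 0; it meets the z-axis at z = 0 (among the integer gridlines); it crosses the x-axis at the gridline x = 0.
3. Solving for integer coefficients yields p as stated.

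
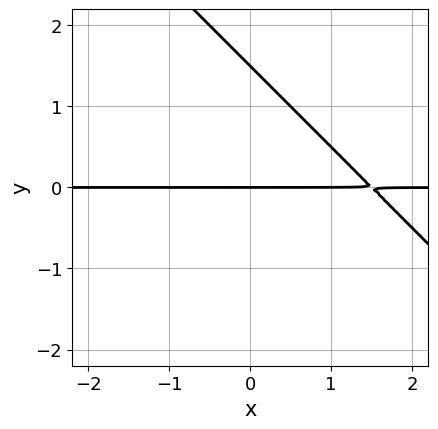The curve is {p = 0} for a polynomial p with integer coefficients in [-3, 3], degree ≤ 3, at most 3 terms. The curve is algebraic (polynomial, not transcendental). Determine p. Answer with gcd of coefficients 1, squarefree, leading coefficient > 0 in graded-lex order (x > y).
2*x*y + 2*y^2 - 3*y

Degree: a generic line meets the curve in up to 2 points, so deg p = 2.
Checking where it meets the axes: one y-axis crossing is at y = 0; every point of the x-axis in the box is on the curve.
The integer polynomial consistent with all of this is the stated p.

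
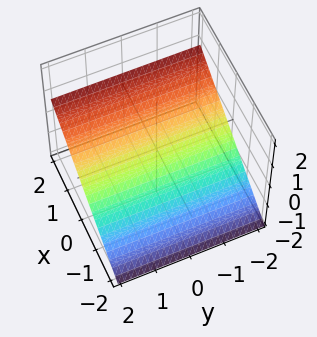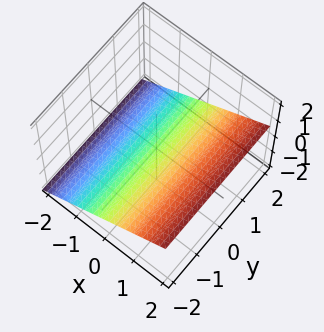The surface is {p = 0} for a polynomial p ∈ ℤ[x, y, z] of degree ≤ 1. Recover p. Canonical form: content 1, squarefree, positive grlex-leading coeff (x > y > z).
The degree is 1 — the surface is flat (a plane).
Reading off the gridlines: it meets the x-axis at x = 1 (among the integer gridlines); it misses every integer gridline on the y-axis.
Solving for integer coefficients yields p as stated.

2*x - 3*z - 2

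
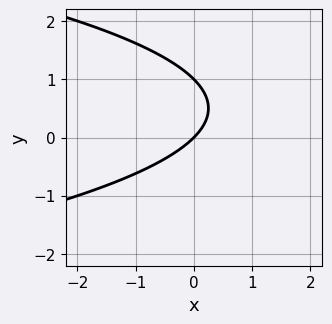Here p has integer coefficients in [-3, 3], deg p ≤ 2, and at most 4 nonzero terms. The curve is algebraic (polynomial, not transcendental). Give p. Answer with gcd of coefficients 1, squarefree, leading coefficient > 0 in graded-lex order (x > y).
y^2 + x - y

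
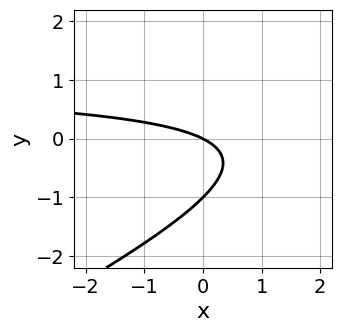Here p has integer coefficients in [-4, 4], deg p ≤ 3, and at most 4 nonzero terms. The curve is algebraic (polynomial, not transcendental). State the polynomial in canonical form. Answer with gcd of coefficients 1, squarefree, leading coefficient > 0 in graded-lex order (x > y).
x*y - 2*y^2 - x - 2*y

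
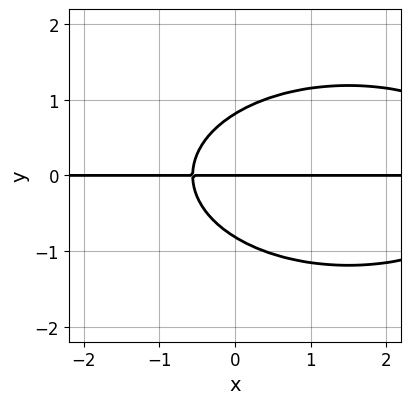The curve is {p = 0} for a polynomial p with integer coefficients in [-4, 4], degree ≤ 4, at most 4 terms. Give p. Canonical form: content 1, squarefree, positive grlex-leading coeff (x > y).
x^2*y + 3*y^3 - 3*x*y - 2*y

(a) Degree: the shape is more complex than any degree-2 curve, so deg p = 3.
(b) From the axis intercepts and sections: the visible x-axis segment lies entirely on the curve; it crosses the y-axis at the gridline y = 0.
(c) The integer polynomial consistent with all of this is the stated p.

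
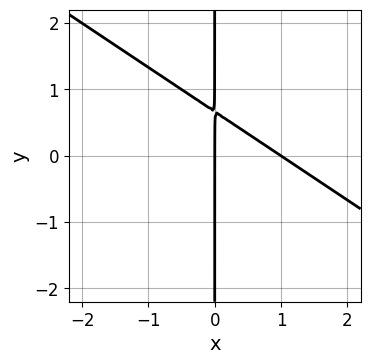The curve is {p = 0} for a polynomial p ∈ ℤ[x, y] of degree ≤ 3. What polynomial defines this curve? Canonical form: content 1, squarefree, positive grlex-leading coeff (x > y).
The degree is 2 — no degree-1 curve has this shape.
From the visible intercepts: the visible y-axis segment lies entirely on the curve; among the integer gridlines, it crosses the x-axis at x ∈ {0, 1}.
These observations pin down the coefficients.

2*x^2 + 3*x*y - 2*x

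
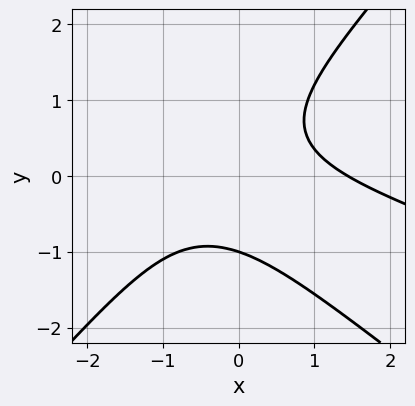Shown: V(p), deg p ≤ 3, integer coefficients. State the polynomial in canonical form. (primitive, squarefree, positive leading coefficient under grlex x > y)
(a) Degree: a generic line meets the curve in up to 3 points, so deg p = 3.
(b) From the visible intercepts: it crosses the y-axis at the gridline y = -1.
(c) Putting this together gives p.

x^3 + 3*x^2*y - 3*y^3 + 3*x*y - 3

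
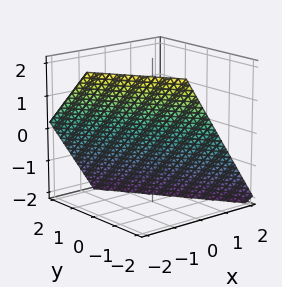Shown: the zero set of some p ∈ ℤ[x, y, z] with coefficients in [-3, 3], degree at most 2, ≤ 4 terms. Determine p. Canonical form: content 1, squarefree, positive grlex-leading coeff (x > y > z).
3*x + 2*y + 2*z + 2

(a) The degree is 1 — every cross-section is a straight line — this is a plane.
(b) Reading off the gridlines: one z-axis crossing is at z = -1; one y-axis crossing is at y = -1.
(c) Solving for integer coefficients yields p as stated.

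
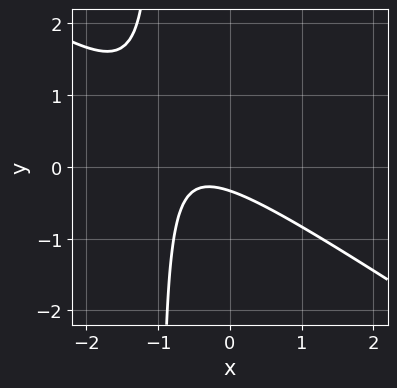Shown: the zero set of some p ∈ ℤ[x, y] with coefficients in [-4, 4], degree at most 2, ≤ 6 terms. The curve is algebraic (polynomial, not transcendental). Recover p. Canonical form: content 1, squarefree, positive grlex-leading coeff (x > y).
First, degree: the shape is more complex than any degree-1 curve, so deg p = 2.
Then, from the axis intercepts and sections: no x-intercept at any integer in the box.
Finally, matching integer coefficients to the picture gives p.

2*x^2 + 3*x*y + 2*x + 3*y + 1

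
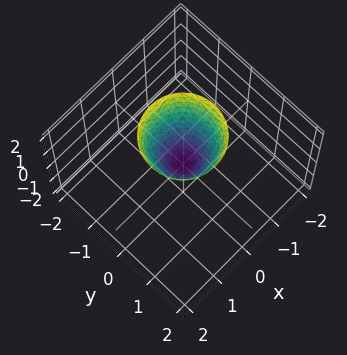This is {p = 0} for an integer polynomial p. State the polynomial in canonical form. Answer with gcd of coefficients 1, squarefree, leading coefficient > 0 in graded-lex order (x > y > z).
(a) The degree is 2 — a single bowl opening along one axis; a quadric.
(b) Symmetries: rotational symmetry about the z-axis ⇒ p depends on x, y only through x² + y².
(c) Against the integer gridlines: it crosses the z-axis at the gridline z = 0; one x-axis crossing is at x = 0; it crosses the y-axis at the gridline y = 0; a circular section at z = 2 has radius exactly 1.
(d) Together with the visible shape, these determine p as stated.

2*x^2 + 2*y^2 - z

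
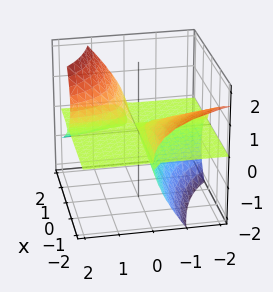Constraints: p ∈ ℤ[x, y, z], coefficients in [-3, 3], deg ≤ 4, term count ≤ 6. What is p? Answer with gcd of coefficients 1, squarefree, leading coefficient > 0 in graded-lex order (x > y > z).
The picture has 2 separate pieces.
Degree: the shape is more complex than any degree-2 surface, so deg p = 3.
Against the integer gridlines: every point of the x-axis in the box is on the surface; one z-axis crossing is at z = 0.
These observations pin down the coefficients.

2*x*y*z + 2*y*z^2 - 2*z^3 - y*z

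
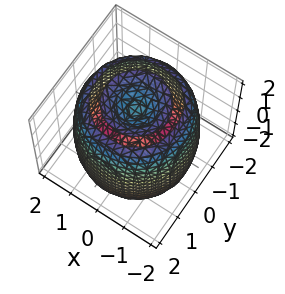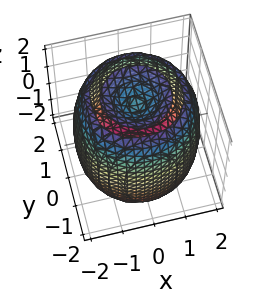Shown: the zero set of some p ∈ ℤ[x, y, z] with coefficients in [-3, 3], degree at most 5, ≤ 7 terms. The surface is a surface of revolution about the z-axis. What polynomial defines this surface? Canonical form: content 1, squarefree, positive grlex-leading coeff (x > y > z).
First, the picture has 2 separate pieces. Treating them together as one polynomial.
Then, the degree is 4 — a generic line meets the surface in up to 4 points.
Next, symmetries: rotational symmetry about the z-axis ⇒ p depends on x, y only through x² + y².
Next, observable constraints: a circular section at z = 2 has radius exactly 1.
Finally, putting this together gives p.

x^4 + 2*x^2*y^2 + y^4 - 3*x^2 - 3*y^2 + z^2 - 2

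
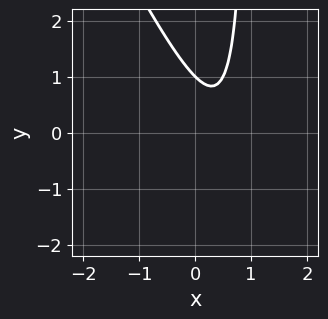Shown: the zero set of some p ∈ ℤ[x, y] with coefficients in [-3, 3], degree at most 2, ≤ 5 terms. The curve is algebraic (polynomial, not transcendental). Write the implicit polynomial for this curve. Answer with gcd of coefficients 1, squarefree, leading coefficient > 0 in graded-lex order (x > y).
2*x^2 + x*y - 2*x - y + 1

1. Degree: a generic line meets the curve in up to 2 points, so deg p = 2.
2. Checking where it meets the axes: it meets the y-axis at y = 1 (among the integer gridlines); the curve avoids every integer x-axis point in the box.
3. Solving for integer coefficients yields p as stated.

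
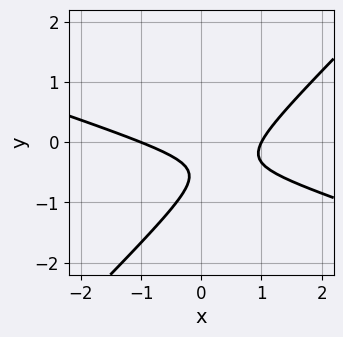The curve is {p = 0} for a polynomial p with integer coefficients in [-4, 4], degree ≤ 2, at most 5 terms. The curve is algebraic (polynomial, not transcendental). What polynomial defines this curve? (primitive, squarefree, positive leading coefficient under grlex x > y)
(a) deg p = 2.
(b) Checking where it meets the axes: among the integer gridlines, it crosses the x-axis at x ∈ {-1, 1}; it misses every integer gridline on the y-axis.
(c) Assembling these constraints gives the stated polynomial.

x^2 + 2*x*y - 3*y^2 - 3*y - 1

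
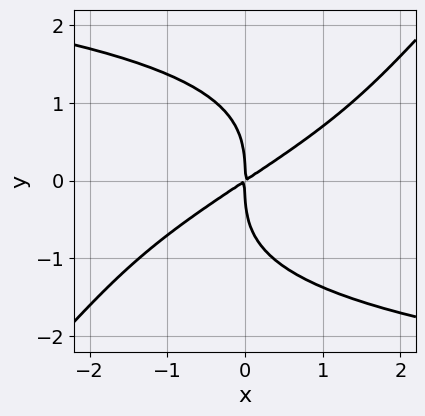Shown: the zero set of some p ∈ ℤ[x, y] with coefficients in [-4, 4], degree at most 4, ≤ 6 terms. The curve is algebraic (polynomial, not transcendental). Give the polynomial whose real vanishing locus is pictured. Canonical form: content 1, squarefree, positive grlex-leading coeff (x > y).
x*y^3 - y^4 + 2*x^2 - 3*x*y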